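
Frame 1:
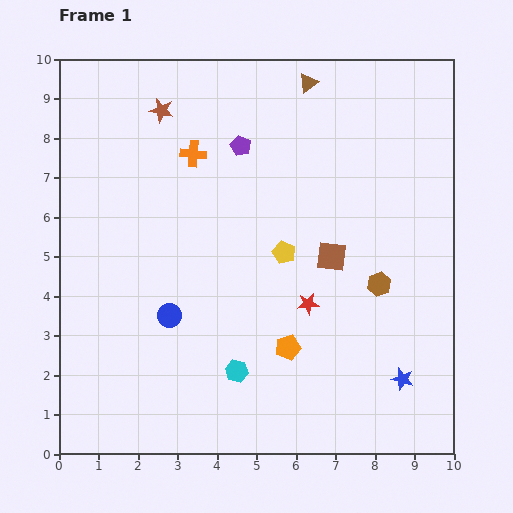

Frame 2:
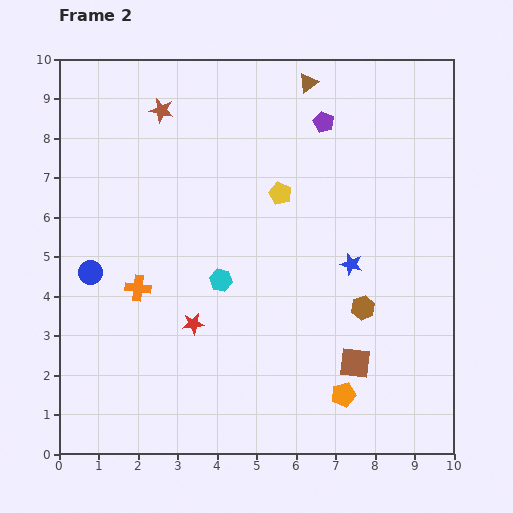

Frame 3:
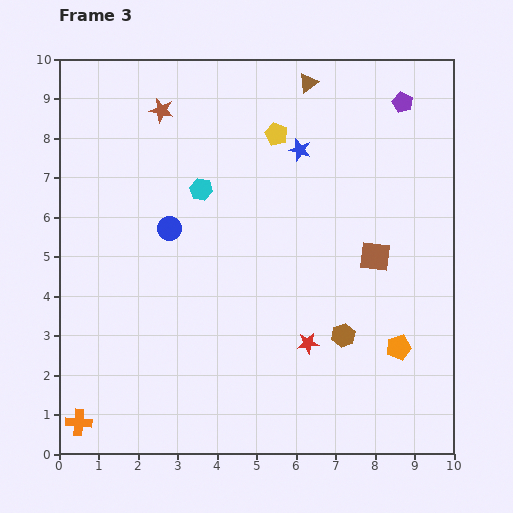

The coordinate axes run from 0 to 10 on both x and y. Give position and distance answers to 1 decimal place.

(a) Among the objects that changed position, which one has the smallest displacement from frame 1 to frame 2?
the brown hexagon

(moved 0.7)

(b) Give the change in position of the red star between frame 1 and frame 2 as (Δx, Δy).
(-2.9, -0.5)

The red star was at (6.3, 3.8) in frame 1 and (3.4, 3.3) in frame 2.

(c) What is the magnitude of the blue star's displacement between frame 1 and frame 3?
6.4

The blue star moved from (8.7, 1.9) to (6.1, 7.7), a distance of √(2.6² + 5.8²) ≈ 6.4.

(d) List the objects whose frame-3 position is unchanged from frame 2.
the brown star, the brown triangle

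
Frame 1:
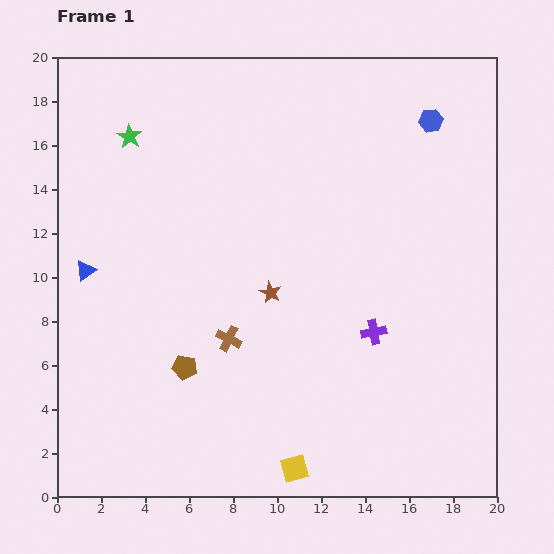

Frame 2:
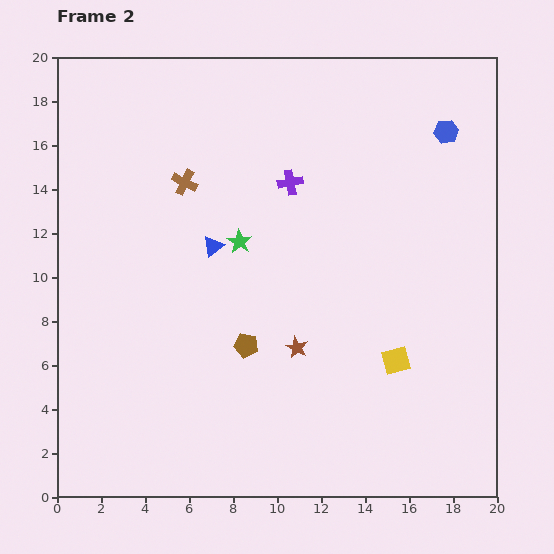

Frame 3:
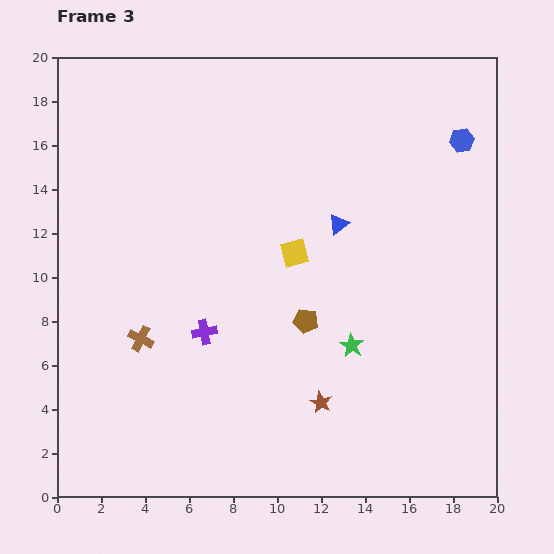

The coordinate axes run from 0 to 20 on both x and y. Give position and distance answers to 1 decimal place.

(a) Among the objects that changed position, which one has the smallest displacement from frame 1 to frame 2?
the blue hexagon

(moved 0.9)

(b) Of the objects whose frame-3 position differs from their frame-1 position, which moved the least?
the blue hexagon

(moved 1.7)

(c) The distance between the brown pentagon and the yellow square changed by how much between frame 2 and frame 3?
-3.7

Distance in frame 2: 6.8. Distance in frame 3: 3.1.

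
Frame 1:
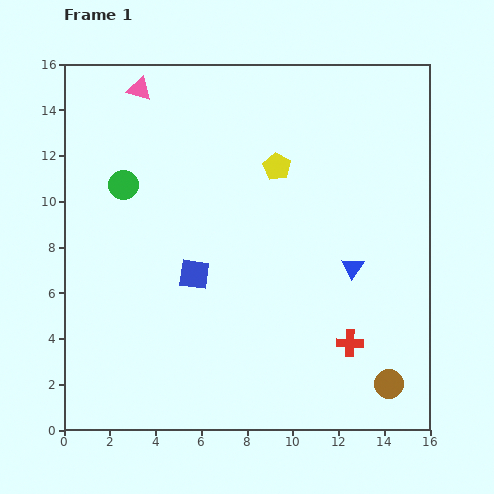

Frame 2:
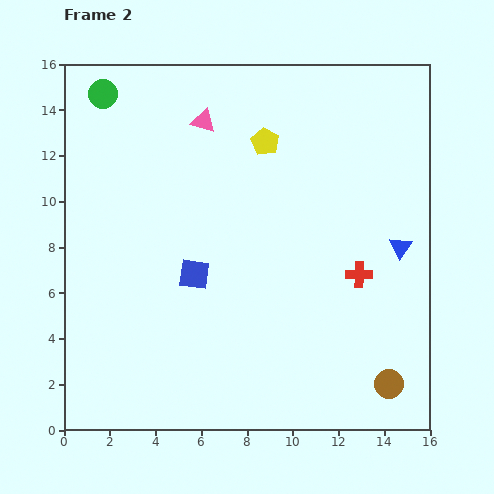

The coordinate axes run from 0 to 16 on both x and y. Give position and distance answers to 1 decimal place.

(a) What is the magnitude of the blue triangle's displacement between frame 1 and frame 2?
2.3

The blue triangle moved from (12.6, 7.1) to (14.7, 8.0), a distance of √(2.1² + 0.9²) ≈ 2.3.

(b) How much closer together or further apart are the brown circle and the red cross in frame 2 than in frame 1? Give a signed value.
+2.5

Distance in frame 1: 2.5. Distance in frame 2: 5.0.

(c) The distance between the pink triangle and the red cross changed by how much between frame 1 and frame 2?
-4.9

Distance in frame 1: 14.4. Distance in frame 2: 9.5.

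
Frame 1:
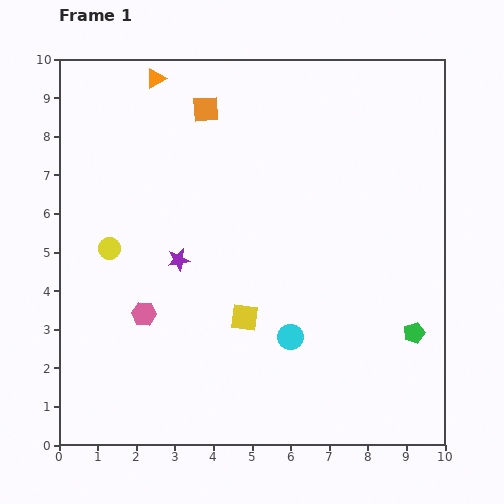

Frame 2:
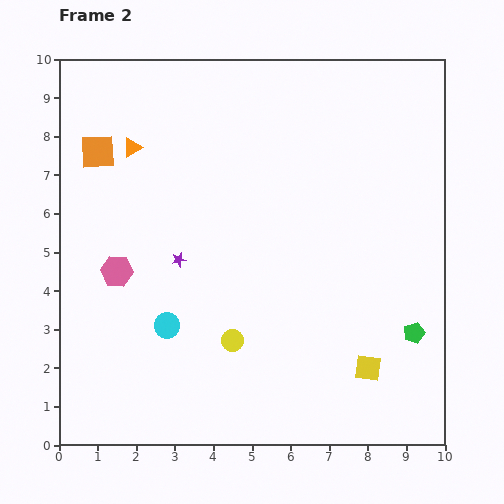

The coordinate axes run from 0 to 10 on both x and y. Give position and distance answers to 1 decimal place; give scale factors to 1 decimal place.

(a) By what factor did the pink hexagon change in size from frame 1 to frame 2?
1.3×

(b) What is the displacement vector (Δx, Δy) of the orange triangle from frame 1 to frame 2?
(-0.6, -1.8)

The orange triangle was at (2.5, 9.5) in frame 1 and (1.9, 7.7) in frame 2.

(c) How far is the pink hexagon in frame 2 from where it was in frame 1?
1.3

The pink hexagon moved from (2.2, 3.4) to (1.5, 4.5), a distance of √(0.7² + 1.1²) ≈ 1.3.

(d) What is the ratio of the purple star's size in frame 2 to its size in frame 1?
0.6×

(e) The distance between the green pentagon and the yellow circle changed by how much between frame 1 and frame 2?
-3.5

Distance in frame 1: 8.2. Distance in frame 2: 4.7.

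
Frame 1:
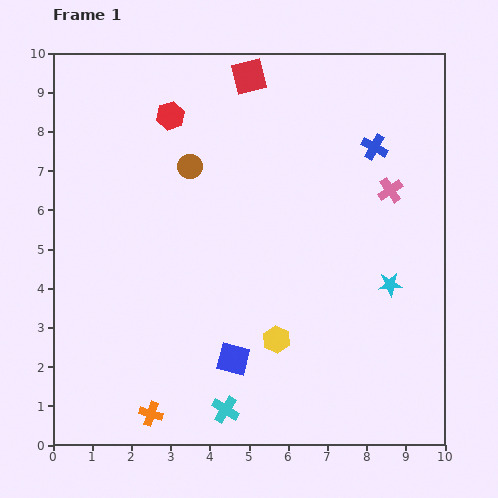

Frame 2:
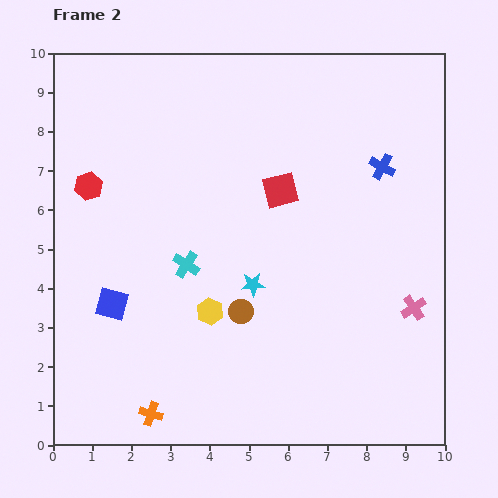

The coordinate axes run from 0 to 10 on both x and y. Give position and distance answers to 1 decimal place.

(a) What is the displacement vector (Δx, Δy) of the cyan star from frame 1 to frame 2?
(-3.5, 0.0)

The cyan star was at (8.6, 4.1) in frame 1 and (5.1, 4.1) in frame 2.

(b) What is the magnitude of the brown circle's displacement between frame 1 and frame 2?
3.9

The brown circle moved from (3.5, 7.1) to (4.8, 3.4), a distance of √(1.3² + 3.7²) ≈ 3.9.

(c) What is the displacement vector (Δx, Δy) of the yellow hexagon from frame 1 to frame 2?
(-1.7, 0.7)

The yellow hexagon was at (5.7, 2.7) in frame 1 and (4.0, 3.4) in frame 2.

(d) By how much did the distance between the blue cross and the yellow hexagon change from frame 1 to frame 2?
+0.2

Distance in frame 1: 5.5. Distance in frame 2: 5.7.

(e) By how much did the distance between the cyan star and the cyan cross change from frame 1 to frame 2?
-3.5

Distance in frame 1: 5.3. Distance in frame 2: 1.8.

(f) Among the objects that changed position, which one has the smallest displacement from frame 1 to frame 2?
the blue cross

(moved 0.5)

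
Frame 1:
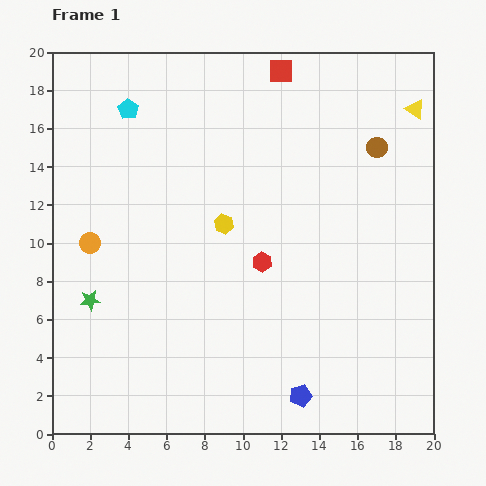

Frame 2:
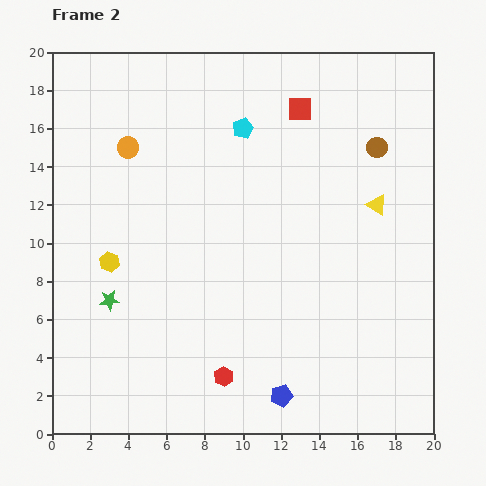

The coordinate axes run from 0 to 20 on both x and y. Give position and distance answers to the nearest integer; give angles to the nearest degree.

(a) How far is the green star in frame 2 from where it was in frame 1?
1

The green star moved from (2, 7) to (3, 7), a distance of √(1² + 0²) ≈ 1.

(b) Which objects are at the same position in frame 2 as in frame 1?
the brown circle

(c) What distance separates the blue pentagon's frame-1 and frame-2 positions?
1

The blue pentagon moved from (13, 2) to (12, 2), a distance of √(1² + 0²) ≈ 1.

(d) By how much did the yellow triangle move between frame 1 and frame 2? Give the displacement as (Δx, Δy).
(-2, -5)

The yellow triangle was at (19, 17) in frame 1 and (17, 12) in frame 2.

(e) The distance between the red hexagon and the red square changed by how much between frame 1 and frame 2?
+5

Distance in frame 1: 10. Distance in frame 2: 15.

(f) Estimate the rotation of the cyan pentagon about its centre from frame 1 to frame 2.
17° clockwise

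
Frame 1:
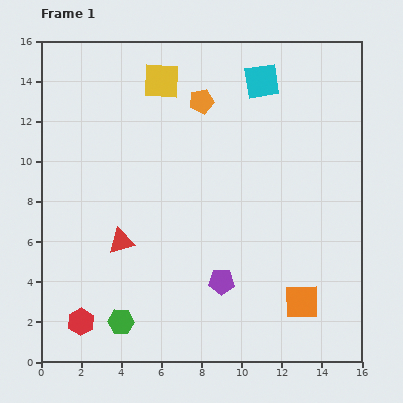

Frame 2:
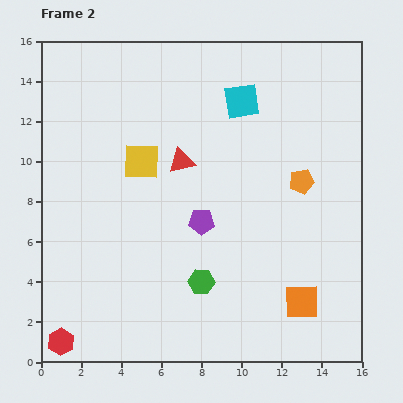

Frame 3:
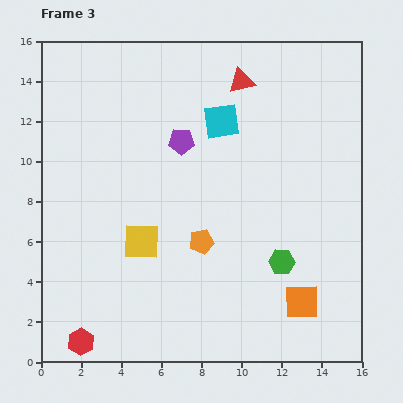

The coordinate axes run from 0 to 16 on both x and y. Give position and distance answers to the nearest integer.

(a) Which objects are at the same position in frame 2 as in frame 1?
the orange square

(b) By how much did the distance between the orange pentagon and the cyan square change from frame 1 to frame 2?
+2

Distance in frame 1: 3. Distance in frame 2: 5.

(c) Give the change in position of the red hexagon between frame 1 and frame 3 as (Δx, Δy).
(0, -1)

The red hexagon was at (2, 2) in frame 1 and (2, 1) in frame 3.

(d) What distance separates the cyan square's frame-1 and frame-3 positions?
3

The cyan square moved from (11, 14) to (9, 12), a distance of √(2² + 2²) ≈ 3.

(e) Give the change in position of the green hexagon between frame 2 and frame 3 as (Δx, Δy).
(4, 1)

The green hexagon was at (8, 4) in frame 2 and (12, 5) in frame 3.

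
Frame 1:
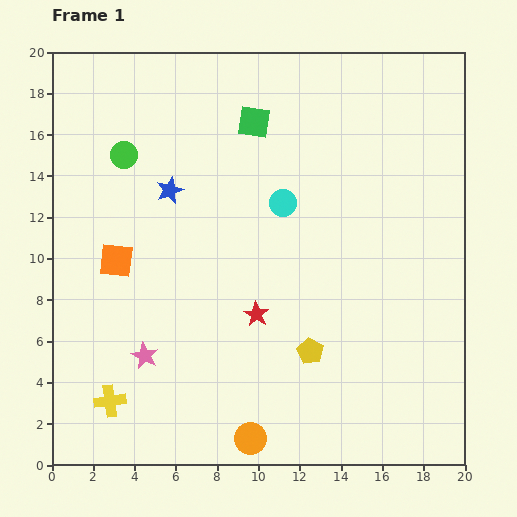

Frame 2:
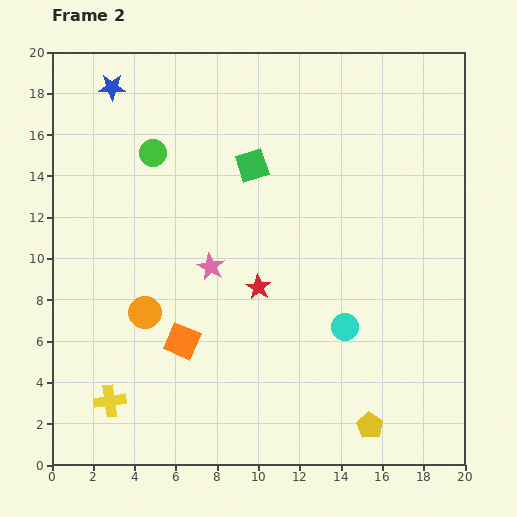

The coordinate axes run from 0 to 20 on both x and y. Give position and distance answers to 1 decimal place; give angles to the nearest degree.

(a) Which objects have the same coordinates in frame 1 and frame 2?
the yellow cross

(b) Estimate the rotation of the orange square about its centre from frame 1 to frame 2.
17° clockwise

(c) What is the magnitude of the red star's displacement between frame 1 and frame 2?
1.3

The red star moved from (9.9, 7.3) to (10.0, 8.6), a distance of √(0.1² + 1.3²) ≈ 1.3.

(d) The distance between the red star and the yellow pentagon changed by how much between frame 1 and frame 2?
+5.4

Distance in frame 1: 3.2. Distance in frame 2: 8.6.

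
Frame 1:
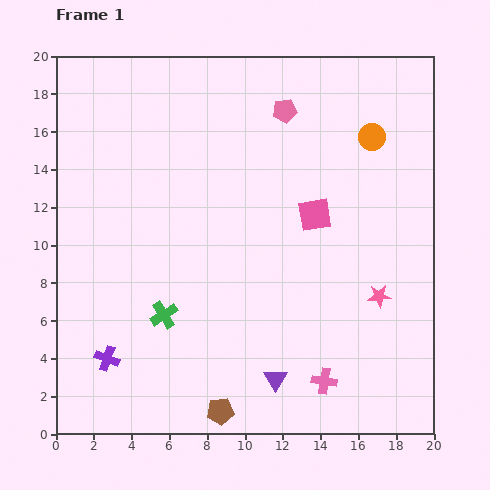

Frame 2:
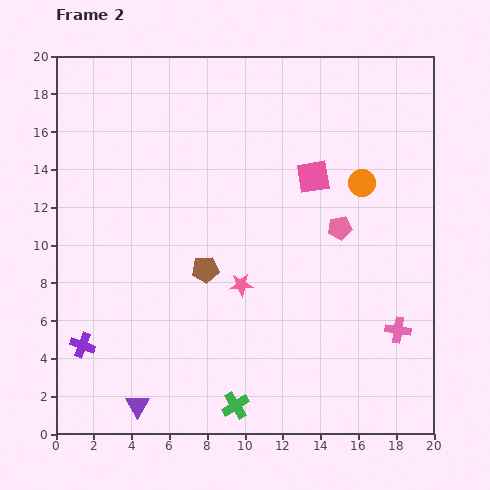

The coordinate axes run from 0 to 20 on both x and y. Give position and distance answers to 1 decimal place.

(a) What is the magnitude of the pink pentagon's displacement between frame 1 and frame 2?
6.8

The pink pentagon moved from (12.1, 17.1) to (15.0, 10.9), a distance of √(2.9² + 6.2²) ≈ 6.8.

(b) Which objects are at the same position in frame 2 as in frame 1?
none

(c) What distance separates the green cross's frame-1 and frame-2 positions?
6.1

The green cross moved from (5.7, 6.3) to (9.5, 1.5), a distance of √(3.8² + 4.8²) ≈ 6.1.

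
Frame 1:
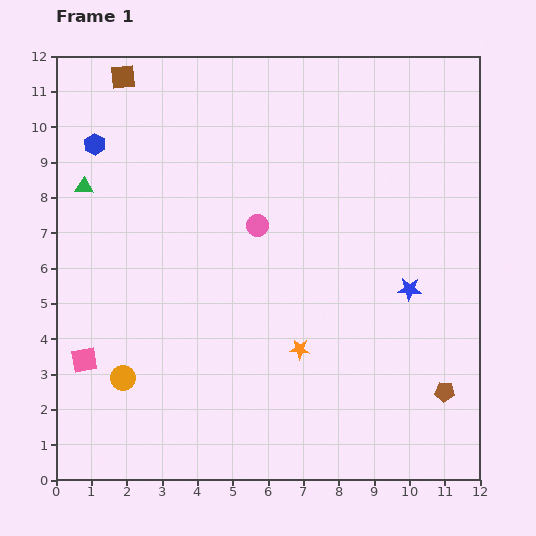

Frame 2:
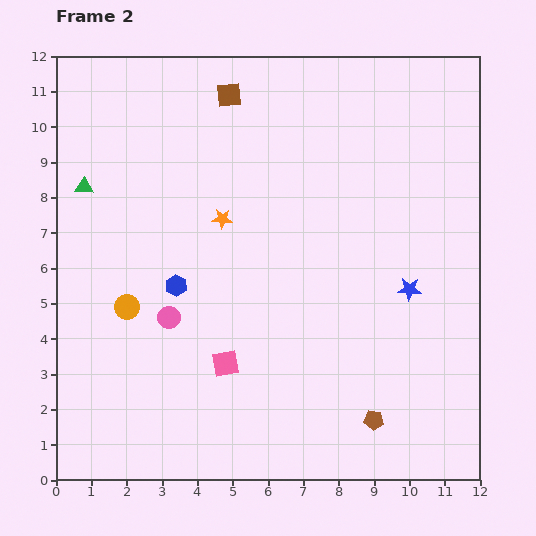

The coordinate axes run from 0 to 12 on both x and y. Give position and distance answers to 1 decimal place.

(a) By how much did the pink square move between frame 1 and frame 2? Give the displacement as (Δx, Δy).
(4.0, -0.1)

The pink square was at (0.8, 3.4) in frame 1 and (4.8, 3.3) in frame 2.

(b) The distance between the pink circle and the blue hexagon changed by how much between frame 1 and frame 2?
-4.2

Distance in frame 1: 5.1. Distance in frame 2: 0.9.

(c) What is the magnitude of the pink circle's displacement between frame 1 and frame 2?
3.6

The pink circle moved from (5.7, 7.2) to (3.2, 4.6), a distance of √(2.5² + 2.6²) ≈ 3.6.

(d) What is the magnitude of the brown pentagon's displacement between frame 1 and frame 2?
2.2

The brown pentagon moved from (11.0, 2.5) to (9.0, 1.7), a distance of √(2.0² + 0.8²) ≈ 2.2.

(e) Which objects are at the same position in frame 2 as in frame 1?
the green triangle, the blue star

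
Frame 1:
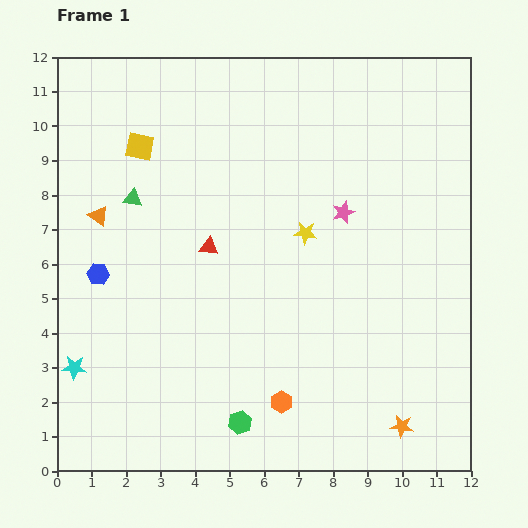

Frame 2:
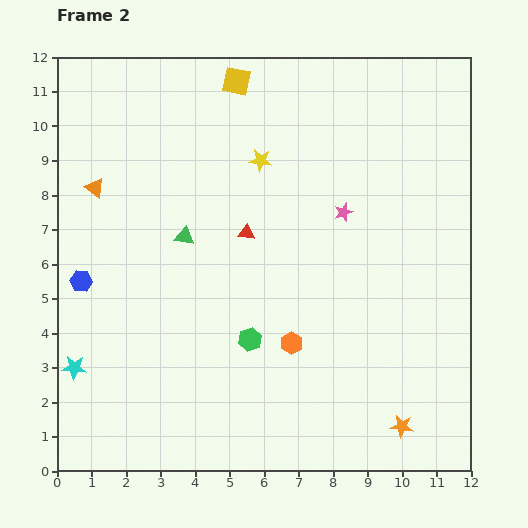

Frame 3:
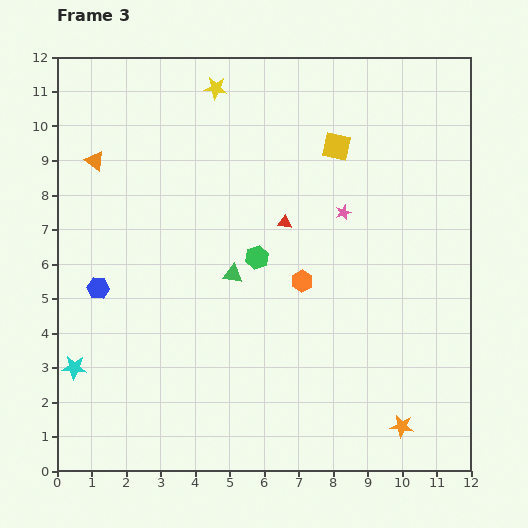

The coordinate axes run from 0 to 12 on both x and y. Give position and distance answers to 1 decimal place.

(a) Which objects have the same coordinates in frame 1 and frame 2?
the pink star, the orange star, the cyan star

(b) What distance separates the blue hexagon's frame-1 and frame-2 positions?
0.5

The blue hexagon moved from (1.2, 5.7) to (0.7, 5.5), a distance of √(0.5² + 0.2²) ≈ 0.5.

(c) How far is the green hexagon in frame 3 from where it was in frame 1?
4.8

The green hexagon moved from (5.3, 1.4) to (5.8, 6.2), a distance of √(0.5² + 4.8²) ≈ 4.8.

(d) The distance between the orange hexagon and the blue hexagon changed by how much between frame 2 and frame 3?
-0.5

Distance in frame 2: 6.4. Distance in frame 3: 5.9.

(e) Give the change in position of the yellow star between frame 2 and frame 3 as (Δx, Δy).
(-1.3, 2.1)

The yellow star was at (5.9, 9.0) in frame 2 and (4.6, 11.1) in frame 3.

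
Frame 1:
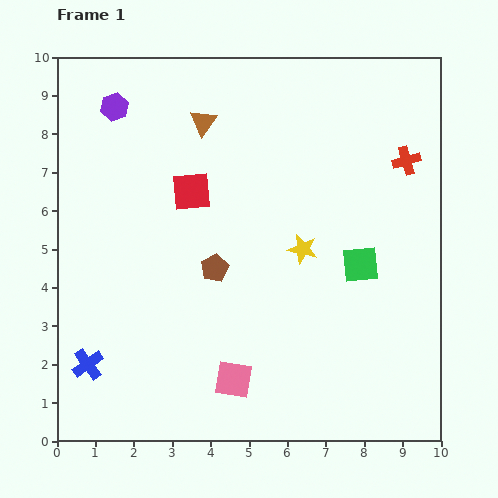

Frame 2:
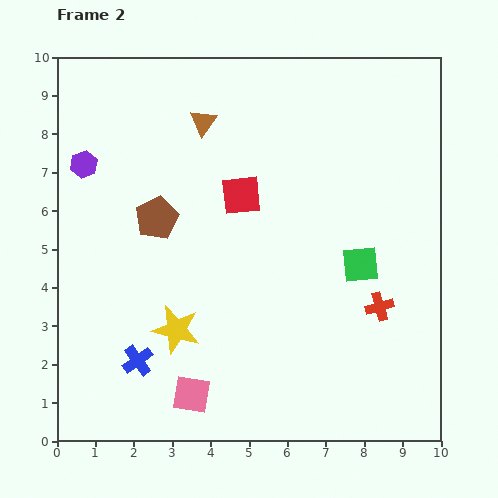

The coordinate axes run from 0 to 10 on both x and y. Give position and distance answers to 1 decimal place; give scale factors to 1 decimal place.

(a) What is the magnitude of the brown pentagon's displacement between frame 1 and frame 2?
2.0

The brown pentagon moved from (4.1, 4.5) to (2.6, 5.8), a distance of √(1.5² + 1.3²) ≈ 2.0.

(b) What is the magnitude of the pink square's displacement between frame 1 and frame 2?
1.2

The pink square moved from (4.6, 1.6) to (3.5, 1.2), a distance of √(1.1² + 0.4²) ≈ 1.2.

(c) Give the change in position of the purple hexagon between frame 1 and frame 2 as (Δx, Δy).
(-0.8, -1.5)

The purple hexagon was at (1.5, 8.7) in frame 1 and (0.7, 7.2) in frame 2.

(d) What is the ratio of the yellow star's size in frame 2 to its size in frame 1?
1.6×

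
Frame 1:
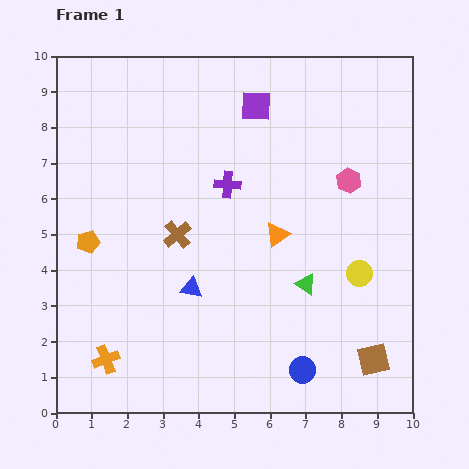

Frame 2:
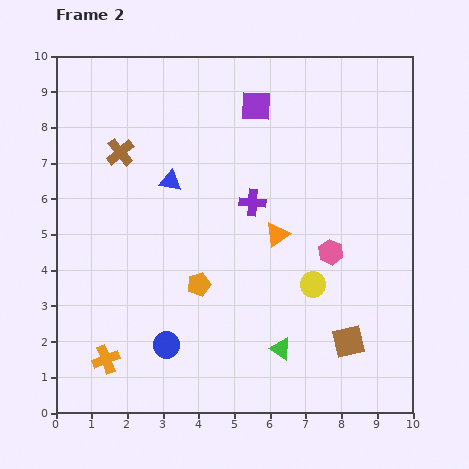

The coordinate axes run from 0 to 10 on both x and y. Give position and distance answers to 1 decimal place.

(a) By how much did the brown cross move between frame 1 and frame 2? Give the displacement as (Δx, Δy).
(-1.6, 2.3)

The brown cross was at (3.4, 5.0) in frame 1 and (1.8, 7.3) in frame 2.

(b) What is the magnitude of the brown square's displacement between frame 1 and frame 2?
0.9

The brown square moved from (8.9, 1.5) to (8.2, 2.0), a distance of √(0.7² + 0.5²) ≈ 0.9.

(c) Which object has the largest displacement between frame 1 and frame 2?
the blue circle

(moved 3.9; next 3.3)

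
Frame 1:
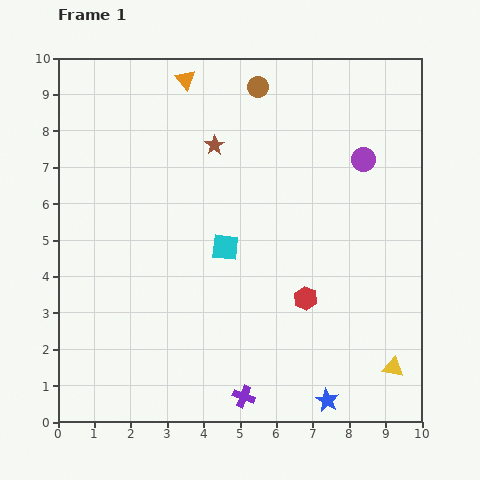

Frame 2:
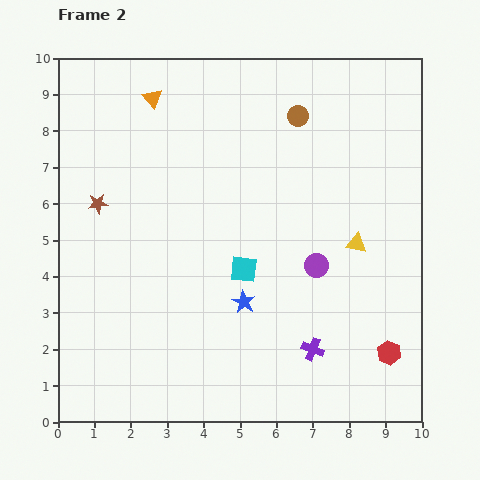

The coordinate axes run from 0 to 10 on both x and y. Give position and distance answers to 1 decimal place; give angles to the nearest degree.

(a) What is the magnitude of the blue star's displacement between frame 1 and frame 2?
3.5

The blue star moved from (7.4, 0.6) to (5.1, 3.3), a distance of √(2.3² + 2.7²) ≈ 3.5.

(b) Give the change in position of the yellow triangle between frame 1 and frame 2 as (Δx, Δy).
(-1.0, 3.4)

The yellow triangle was at (9.2, 1.5) in frame 1 and (8.2, 4.9) in frame 2.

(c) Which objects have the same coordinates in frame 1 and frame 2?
none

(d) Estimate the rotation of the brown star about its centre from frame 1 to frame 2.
28° clockwise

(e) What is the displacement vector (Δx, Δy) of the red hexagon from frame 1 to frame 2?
(2.3, -1.5)

The red hexagon was at (6.8, 3.4) in frame 1 and (9.1, 1.9) in frame 2.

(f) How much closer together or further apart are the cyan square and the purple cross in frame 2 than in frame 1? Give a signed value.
-1.2

Distance in frame 1: 4.1. Distance in frame 2: 2.9.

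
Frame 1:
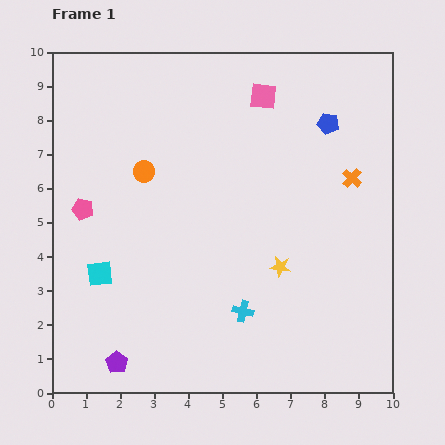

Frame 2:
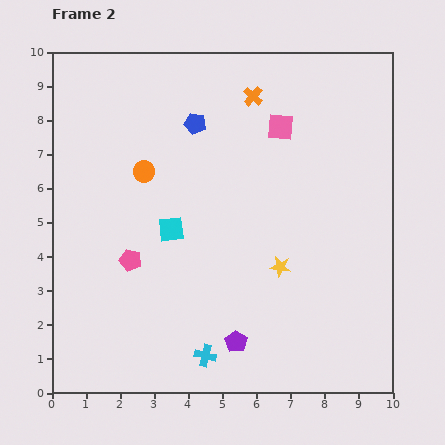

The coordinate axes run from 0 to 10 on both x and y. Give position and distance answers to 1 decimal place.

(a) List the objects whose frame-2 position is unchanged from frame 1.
the yellow star, the orange circle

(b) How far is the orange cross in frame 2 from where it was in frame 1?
3.8

The orange cross moved from (8.8, 6.3) to (5.9, 8.7), a distance of √(2.9² + 2.4²) ≈ 3.8.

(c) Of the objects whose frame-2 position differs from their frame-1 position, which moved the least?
the pink square

(moved 1.0)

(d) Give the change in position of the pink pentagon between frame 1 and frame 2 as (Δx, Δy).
(1.4, -1.5)

The pink pentagon was at (0.9, 5.4) in frame 1 and (2.3, 3.9) in frame 2.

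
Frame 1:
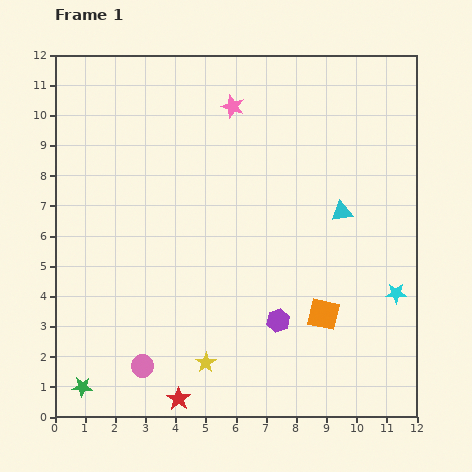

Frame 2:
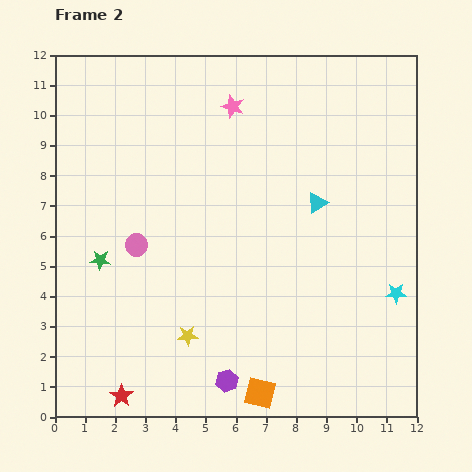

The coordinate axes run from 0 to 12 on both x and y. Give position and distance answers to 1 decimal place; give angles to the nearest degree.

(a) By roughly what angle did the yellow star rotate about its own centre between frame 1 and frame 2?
30° clockwise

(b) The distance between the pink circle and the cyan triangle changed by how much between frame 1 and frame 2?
-2.1

Distance in frame 1: 8.3. Distance in frame 2: 6.2.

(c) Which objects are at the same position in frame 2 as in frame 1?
the cyan star, the pink star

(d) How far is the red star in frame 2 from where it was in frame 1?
1.9

The red star moved from (4.1, 0.6) to (2.2, 0.7), a distance of √(1.9² + 0.1²) ≈ 1.9.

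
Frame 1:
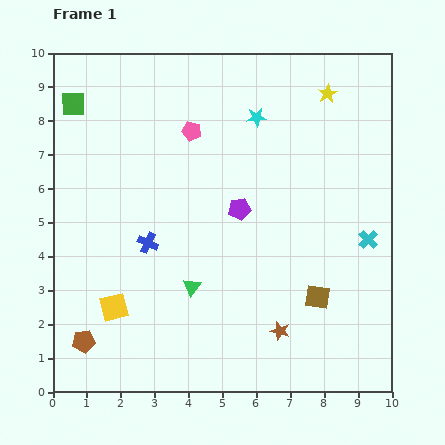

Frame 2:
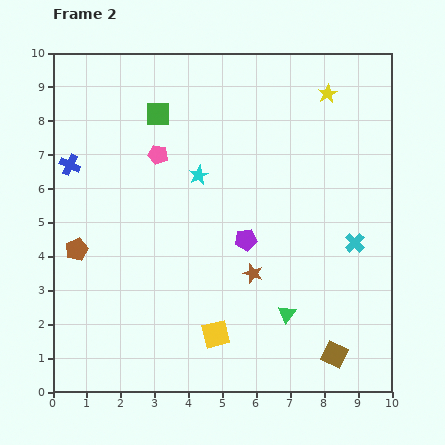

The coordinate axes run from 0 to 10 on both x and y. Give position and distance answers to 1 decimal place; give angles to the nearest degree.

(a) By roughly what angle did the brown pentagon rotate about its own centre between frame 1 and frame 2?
16° counter-clockwise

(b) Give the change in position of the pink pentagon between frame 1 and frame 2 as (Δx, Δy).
(-1.0, -0.7)

The pink pentagon was at (4.1, 7.7) in frame 1 and (3.1, 7.0) in frame 2.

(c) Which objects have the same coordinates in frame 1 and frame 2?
the yellow star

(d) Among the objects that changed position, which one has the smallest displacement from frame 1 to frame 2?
the cyan cross

(moved 0.4)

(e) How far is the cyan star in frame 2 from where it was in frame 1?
2.4

The cyan star moved from (6.0, 8.1) to (4.3, 6.4), a distance of √(1.7² + 1.7²) ≈ 2.4.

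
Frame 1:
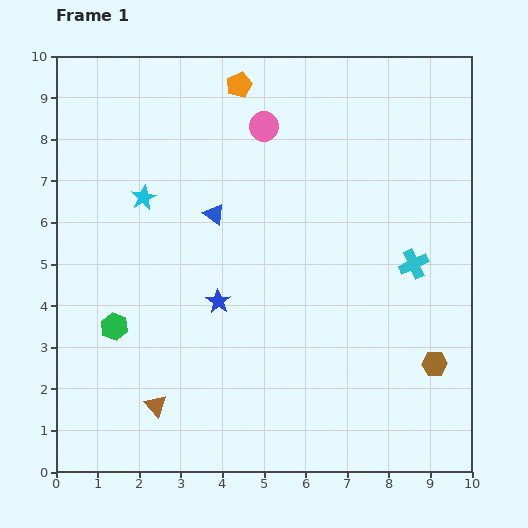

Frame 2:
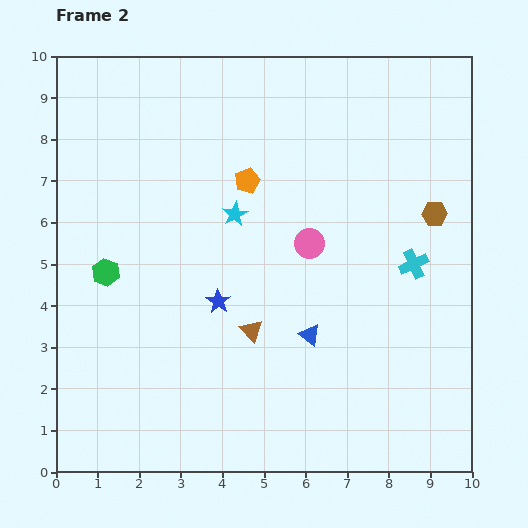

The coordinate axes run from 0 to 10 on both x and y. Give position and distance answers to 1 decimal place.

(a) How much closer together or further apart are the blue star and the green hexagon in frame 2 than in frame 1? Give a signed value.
+0.2

Distance in frame 1: 2.6. Distance in frame 2: 2.8.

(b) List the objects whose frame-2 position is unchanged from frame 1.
the blue star, the cyan cross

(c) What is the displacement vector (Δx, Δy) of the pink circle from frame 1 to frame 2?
(1.1, -2.8)

The pink circle was at (5.0, 8.3) in frame 1 and (6.1, 5.5) in frame 2.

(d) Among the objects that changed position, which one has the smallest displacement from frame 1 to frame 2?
the green hexagon

(moved 1.3)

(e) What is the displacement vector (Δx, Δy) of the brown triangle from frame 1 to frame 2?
(2.3, 1.8)

The brown triangle was at (2.4, 1.6) in frame 1 and (4.7, 3.4) in frame 2.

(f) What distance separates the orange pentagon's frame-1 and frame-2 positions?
2.3

The orange pentagon moved from (4.4, 9.3) to (4.6, 7.0), a distance of √(0.2² + 2.3²) ≈ 2.3.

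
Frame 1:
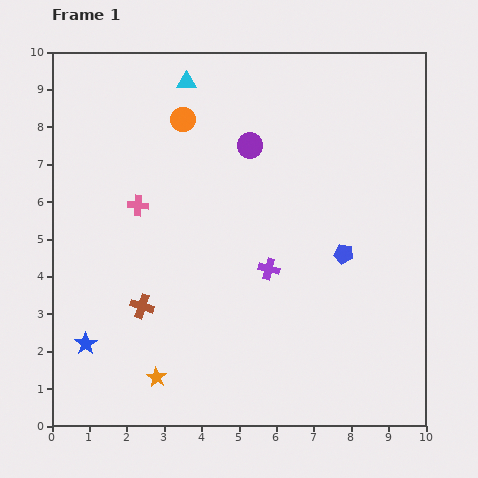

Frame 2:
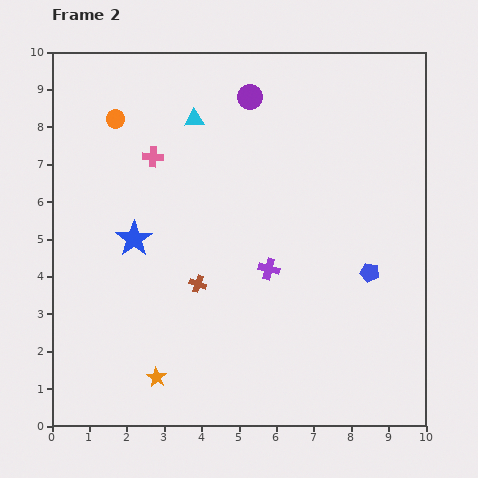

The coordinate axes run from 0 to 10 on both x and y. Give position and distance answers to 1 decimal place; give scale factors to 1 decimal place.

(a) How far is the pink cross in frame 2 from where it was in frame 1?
1.4

The pink cross moved from (2.3, 5.9) to (2.7, 7.2), a distance of √(0.4² + 1.3²) ≈ 1.4.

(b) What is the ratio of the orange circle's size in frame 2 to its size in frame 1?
0.8×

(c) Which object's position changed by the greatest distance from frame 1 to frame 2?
the blue star

(moved 3.1; next 1.8)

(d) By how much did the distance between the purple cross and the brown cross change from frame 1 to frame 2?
-1.6

Distance in frame 1: 3.5. Distance in frame 2: 1.9.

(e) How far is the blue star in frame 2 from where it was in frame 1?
3.1

The blue star moved from (0.9, 2.2) to (2.2, 5.0), a distance of √(1.3² + 2.8²) ≈ 3.1.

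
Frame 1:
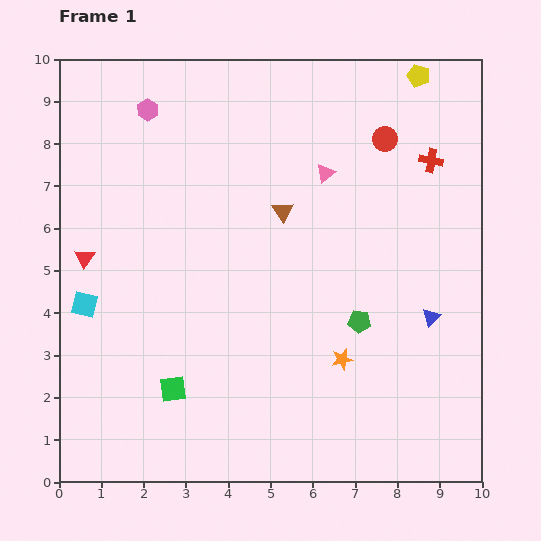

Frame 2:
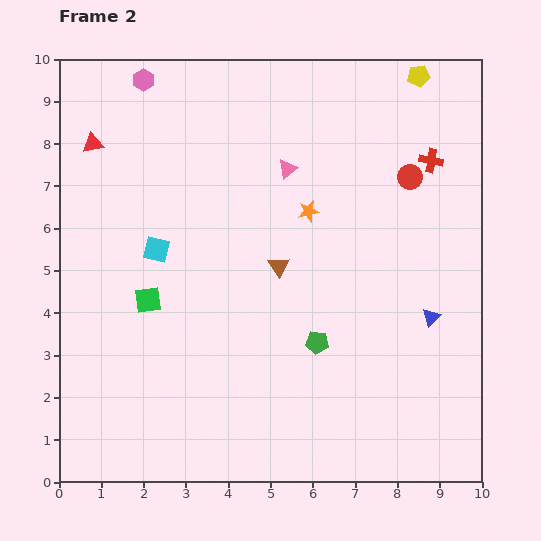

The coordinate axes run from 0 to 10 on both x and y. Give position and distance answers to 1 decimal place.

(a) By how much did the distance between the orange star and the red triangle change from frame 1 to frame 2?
-1.3

Distance in frame 1: 6.6. Distance in frame 2: 5.3.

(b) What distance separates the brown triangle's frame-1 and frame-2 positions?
1.3

The brown triangle moved from (5.3, 6.4) to (5.2, 5.1), a distance of √(0.1² + 1.3²) ≈ 1.3.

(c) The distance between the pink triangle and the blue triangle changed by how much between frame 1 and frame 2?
+0.7

Distance in frame 1: 4.2. Distance in frame 2: 4.9.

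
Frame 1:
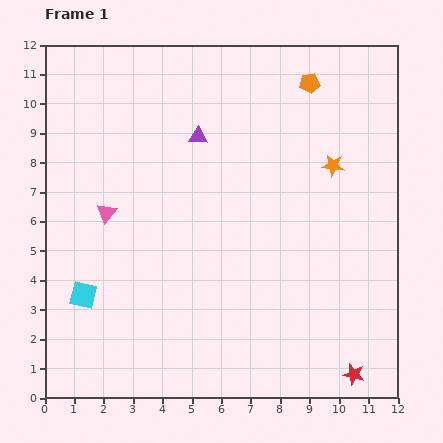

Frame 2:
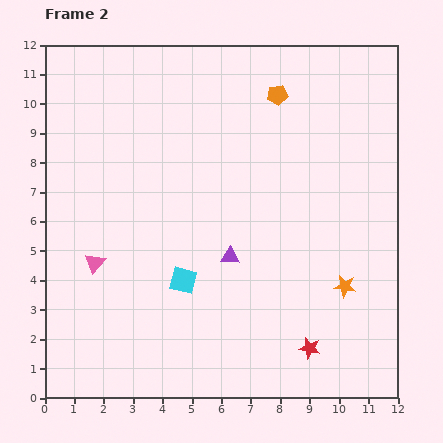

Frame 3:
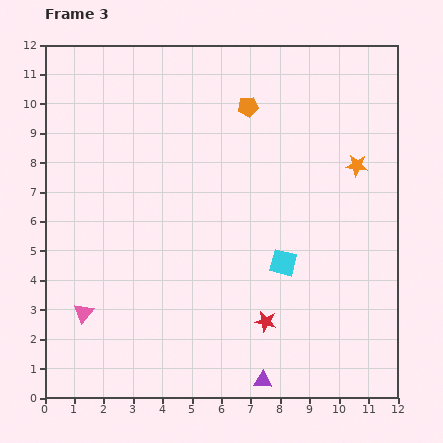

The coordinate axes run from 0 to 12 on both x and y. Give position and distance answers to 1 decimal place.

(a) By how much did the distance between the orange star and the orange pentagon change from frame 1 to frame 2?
+4.0

Distance in frame 1: 2.9. Distance in frame 2: 6.9.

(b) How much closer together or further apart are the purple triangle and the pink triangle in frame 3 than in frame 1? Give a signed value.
+2.5

Distance in frame 1: 4.0. Distance in frame 3: 6.5.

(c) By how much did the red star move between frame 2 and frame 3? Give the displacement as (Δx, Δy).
(-1.5, 0.9)

The red star was at (9.0, 1.7) in frame 2 and (7.5, 2.6) in frame 3.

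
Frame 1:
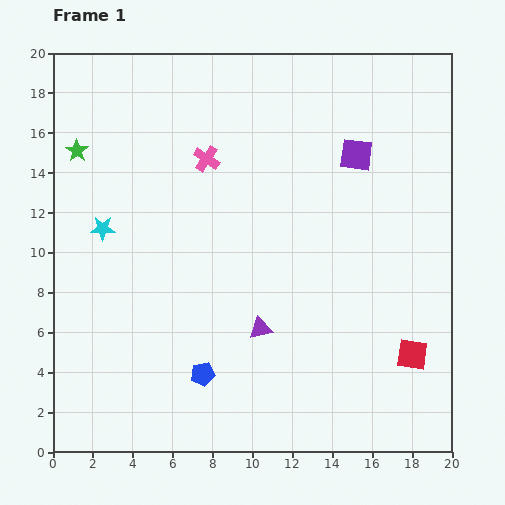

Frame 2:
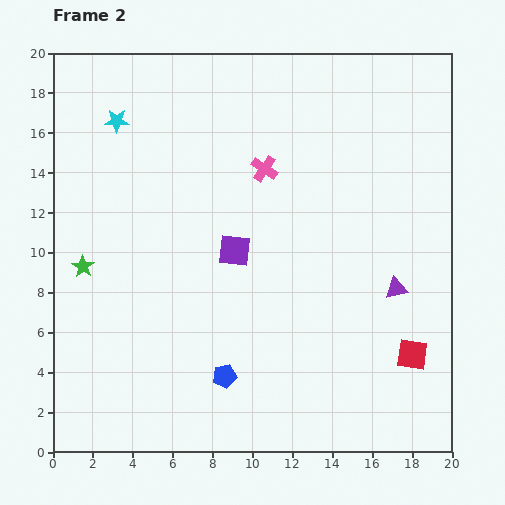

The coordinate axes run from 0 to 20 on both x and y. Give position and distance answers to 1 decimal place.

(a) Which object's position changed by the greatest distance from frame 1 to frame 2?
the purple square

(moved 7.8; next 7.1)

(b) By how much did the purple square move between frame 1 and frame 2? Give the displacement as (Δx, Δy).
(-6.1, -4.8)

The purple square was at (15.2, 14.9) in frame 1 and (9.1, 10.1) in frame 2.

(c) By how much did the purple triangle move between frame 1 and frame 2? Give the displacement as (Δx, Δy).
(6.8, 2.0)

The purple triangle was at (10.4, 6.2) in frame 1 and (17.2, 8.2) in frame 2.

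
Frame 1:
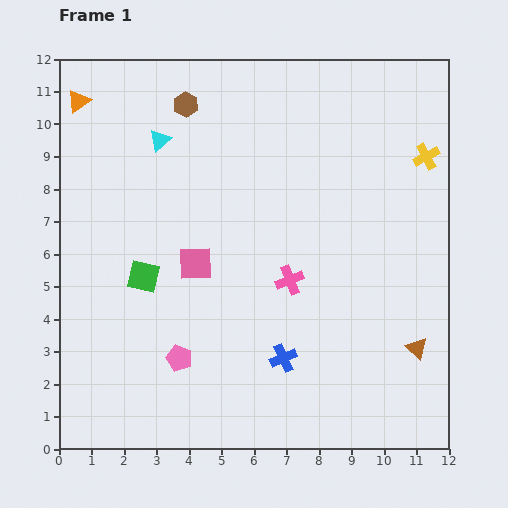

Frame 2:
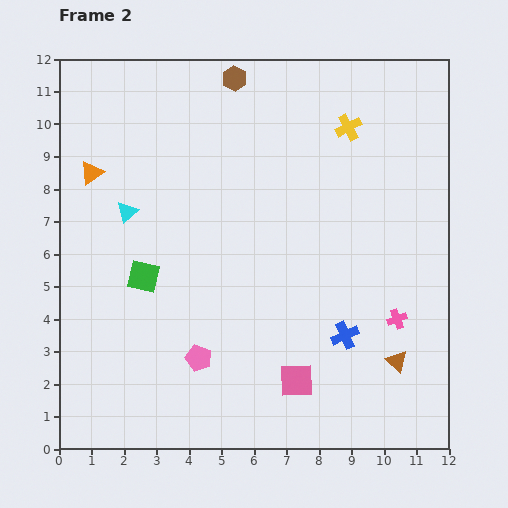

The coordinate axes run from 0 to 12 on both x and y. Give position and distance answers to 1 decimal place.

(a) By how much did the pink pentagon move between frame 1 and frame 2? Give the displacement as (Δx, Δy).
(0.6, 0.0)

The pink pentagon was at (3.7, 2.8) in frame 1 and (4.3, 2.8) in frame 2.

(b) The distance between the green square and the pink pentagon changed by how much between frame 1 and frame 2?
+0.3

Distance in frame 1: 2.7. Distance in frame 2: 3.0.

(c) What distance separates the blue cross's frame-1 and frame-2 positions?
2.0

The blue cross moved from (6.9, 2.8) to (8.8, 3.5), a distance of √(1.9² + 0.7²) ≈ 2.0.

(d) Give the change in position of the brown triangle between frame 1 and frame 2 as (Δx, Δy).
(-0.6, -0.4)

The brown triangle was at (11.0, 3.1) in frame 1 and (10.4, 2.7) in frame 2.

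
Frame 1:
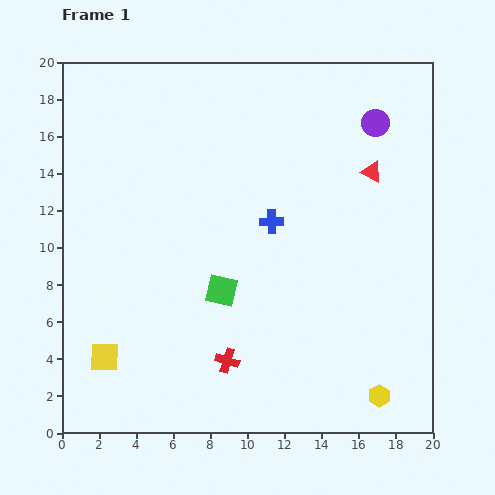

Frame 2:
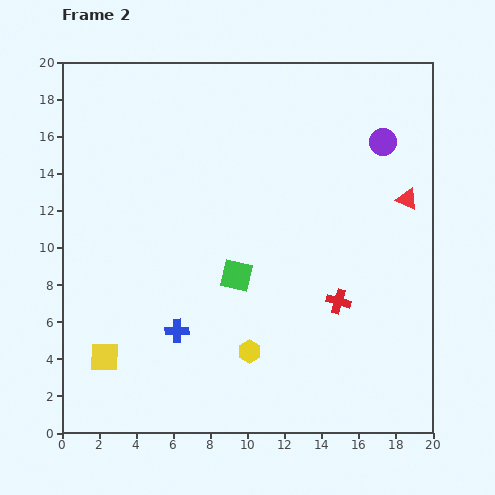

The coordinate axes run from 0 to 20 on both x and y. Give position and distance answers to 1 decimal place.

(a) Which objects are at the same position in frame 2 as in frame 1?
the yellow square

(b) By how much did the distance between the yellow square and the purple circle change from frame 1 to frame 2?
-0.3

Distance in frame 1: 19.3. Distance in frame 2: 19.0.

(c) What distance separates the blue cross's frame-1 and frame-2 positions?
7.8

The blue cross moved from (11.3, 11.4) to (6.2, 5.5), a distance of √(5.1² + 5.9²) ≈ 7.8.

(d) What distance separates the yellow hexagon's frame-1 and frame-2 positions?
7.4

The yellow hexagon moved from (17.1, 2.0) to (10.1, 4.4), a distance of √(7.0² + 2.4²) ≈ 7.4.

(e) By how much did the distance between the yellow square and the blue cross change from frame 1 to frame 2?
-7.5

Distance in frame 1: 11.6. Distance in frame 2: 4.1.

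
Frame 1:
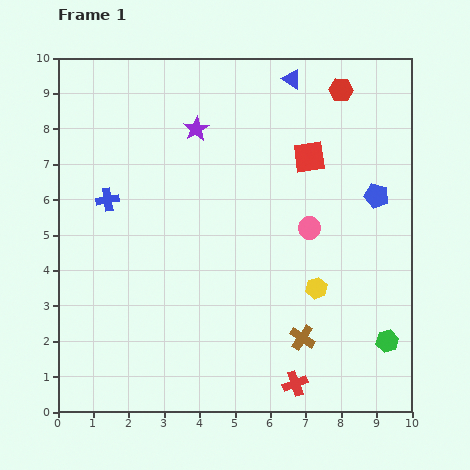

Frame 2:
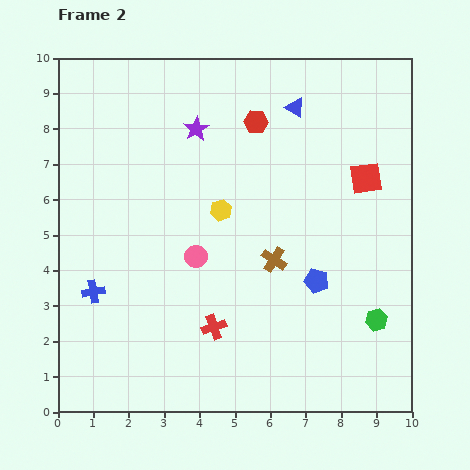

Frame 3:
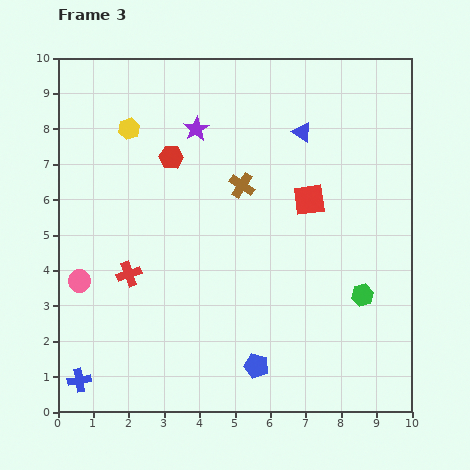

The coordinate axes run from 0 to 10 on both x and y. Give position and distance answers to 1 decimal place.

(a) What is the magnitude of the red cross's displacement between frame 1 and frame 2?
2.8

The red cross moved from (6.7, 0.8) to (4.4, 2.4), a distance of √(2.3² + 1.6²) ≈ 2.8.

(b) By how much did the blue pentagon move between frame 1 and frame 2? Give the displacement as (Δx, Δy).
(-1.7, -2.4)

The blue pentagon was at (9.0, 6.1) in frame 1 and (7.3, 3.7) in frame 2.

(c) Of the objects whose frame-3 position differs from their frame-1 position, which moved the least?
the red square

(moved 1.2)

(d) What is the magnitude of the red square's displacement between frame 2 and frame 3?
1.7

The red square moved from (8.7, 6.6) to (7.1, 6.0), a distance of √(1.6² + 0.6²) ≈ 1.7.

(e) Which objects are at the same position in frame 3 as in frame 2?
the purple star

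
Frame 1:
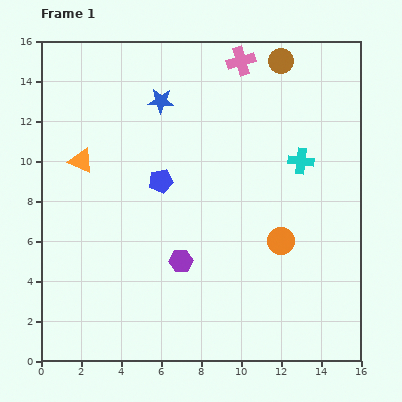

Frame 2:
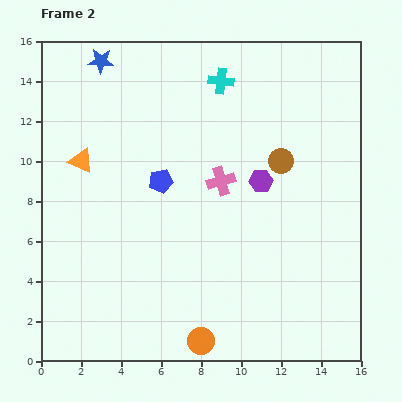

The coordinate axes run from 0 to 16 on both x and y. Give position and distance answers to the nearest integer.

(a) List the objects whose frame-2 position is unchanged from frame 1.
the orange triangle, the blue pentagon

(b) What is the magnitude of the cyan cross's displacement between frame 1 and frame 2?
6

The cyan cross moved from (13, 10) to (9, 14), a distance of √(4² + 4²) ≈ 6.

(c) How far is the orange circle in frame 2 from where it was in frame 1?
6

The orange circle moved from (12, 6) to (8, 1), a distance of √(4² + 5²) ≈ 6.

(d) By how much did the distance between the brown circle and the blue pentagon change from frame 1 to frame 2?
-2

Distance in frame 1: 8. Distance in frame 2: 6.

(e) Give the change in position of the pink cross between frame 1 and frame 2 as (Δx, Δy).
(-1, -6)

The pink cross was at (10, 15) in frame 1 and (9, 9) in frame 2.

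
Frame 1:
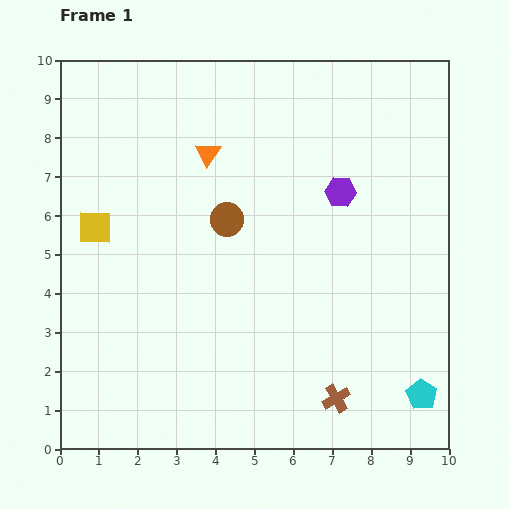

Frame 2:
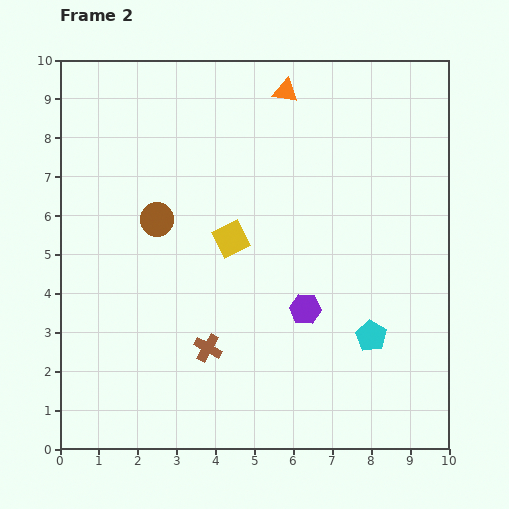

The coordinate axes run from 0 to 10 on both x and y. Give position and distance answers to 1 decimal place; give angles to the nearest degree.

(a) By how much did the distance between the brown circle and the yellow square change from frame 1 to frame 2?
-1.4

Distance in frame 1: 3.4. Distance in frame 2: 2.0.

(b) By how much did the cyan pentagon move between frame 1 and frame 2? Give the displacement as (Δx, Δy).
(-1.3, 1.5)

The cyan pentagon was at (9.3, 1.4) in frame 1 and (8.0, 2.9) in frame 2.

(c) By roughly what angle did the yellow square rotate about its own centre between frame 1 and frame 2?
28° counter-clockwise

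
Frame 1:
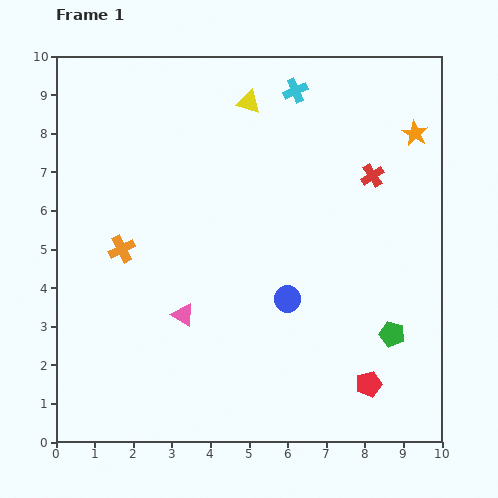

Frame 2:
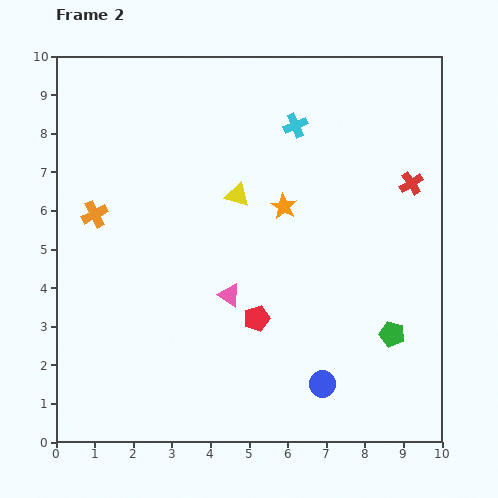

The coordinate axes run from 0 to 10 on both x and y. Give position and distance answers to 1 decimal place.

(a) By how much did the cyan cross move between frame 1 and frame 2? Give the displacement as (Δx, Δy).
(0.0, -0.9)

The cyan cross was at (6.2, 9.1) in frame 1 and (6.2, 8.2) in frame 2.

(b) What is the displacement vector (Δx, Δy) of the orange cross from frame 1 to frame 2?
(-0.7, 0.9)

The orange cross was at (1.7, 5.0) in frame 1 and (1.0, 5.9) in frame 2.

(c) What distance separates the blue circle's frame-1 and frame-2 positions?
2.4

The blue circle moved from (6.0, 3.7) to (6.9, 1.5), a distance of √(0.9² + 2.2²) ≈ 2.4.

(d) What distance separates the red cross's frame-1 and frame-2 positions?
1.0

The red cross moved from (8.2, 6.9) to (9.2, 6.7), a distance of √(1.0² + 0.2²) ≈ 1.0.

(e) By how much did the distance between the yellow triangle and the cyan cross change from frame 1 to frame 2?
+1.1

Distance in frame 1: 1.2. Distance in frame 2: 2.3.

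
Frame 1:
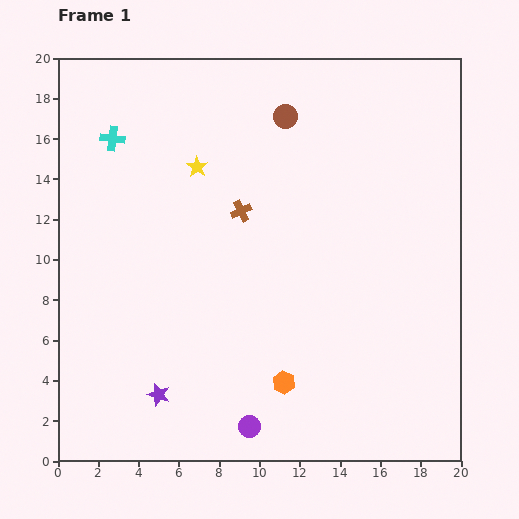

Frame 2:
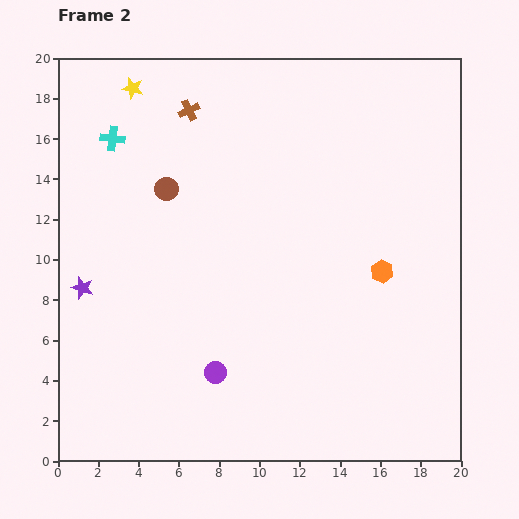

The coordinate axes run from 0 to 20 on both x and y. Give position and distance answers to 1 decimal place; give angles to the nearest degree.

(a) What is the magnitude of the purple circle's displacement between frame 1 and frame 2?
3.2

The purple circle moved from (9.5, 1.7) to (7.8, 4.4), a distance of √(1.7² + 2.7²) ≈ 3.2.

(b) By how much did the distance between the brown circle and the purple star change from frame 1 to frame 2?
-8.7

Distance in frame 1: 15.2. Distance in frame 2: 6.5.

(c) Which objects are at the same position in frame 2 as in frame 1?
the cyan cross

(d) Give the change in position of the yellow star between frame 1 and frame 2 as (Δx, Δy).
(-3.2, 3.9)

The yellow star was at (6.9, 14.6) in frame 1 and (3.7, 18.5) in frame 2.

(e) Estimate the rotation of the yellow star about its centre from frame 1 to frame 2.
21° counter-clockwise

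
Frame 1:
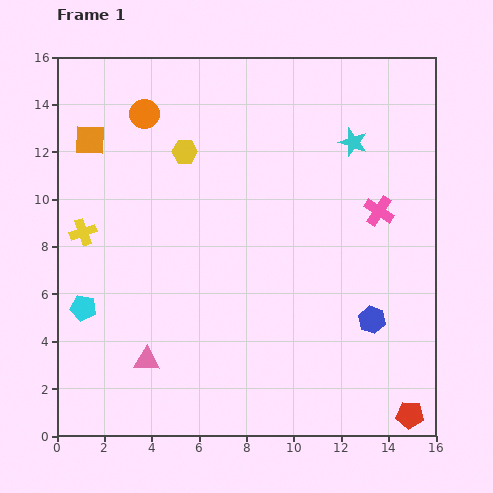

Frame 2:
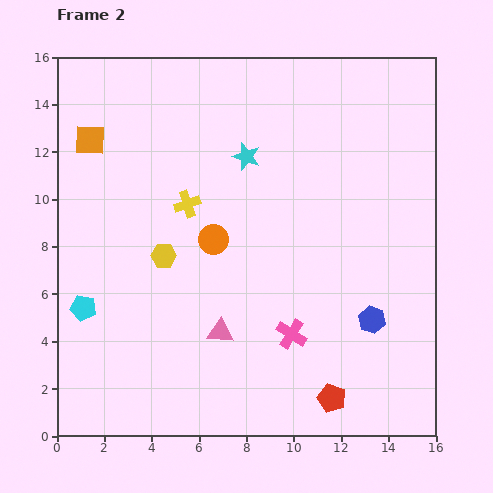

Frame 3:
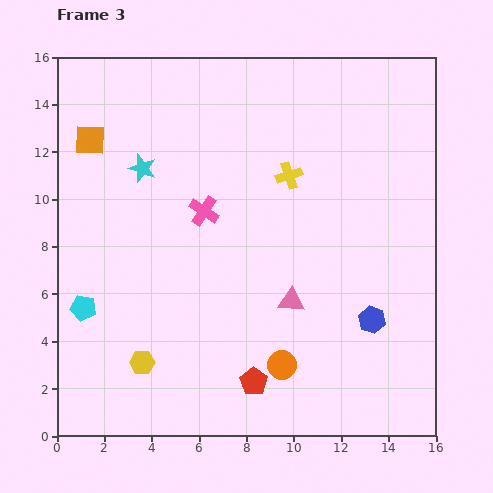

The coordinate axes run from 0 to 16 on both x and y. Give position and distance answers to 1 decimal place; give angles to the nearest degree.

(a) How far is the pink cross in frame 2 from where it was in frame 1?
6.4

The pink cross moved from (13.6, 9.5) to (9.9, 4.3), a distance of √(3.7² + 5.2²) ≈ 6.4.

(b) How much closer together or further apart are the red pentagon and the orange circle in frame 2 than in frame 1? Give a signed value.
-8.5

Distance in frame 1: 16.9. Distance in frame 2: 8.4.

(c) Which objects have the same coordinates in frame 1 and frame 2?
the cyan pentagon, the orange square, the blue hexagon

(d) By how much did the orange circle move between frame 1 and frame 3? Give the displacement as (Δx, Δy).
(5.8, -10.6)

The orange circle was at (3.7, 13.6) in frame 1 and (9.5, 3.0) in frame 3.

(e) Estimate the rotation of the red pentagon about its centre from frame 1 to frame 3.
31° clockwise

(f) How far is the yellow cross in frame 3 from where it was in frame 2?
4.5

The yellow cross moved from (5.5, 9.8) to (9.8, 11.0), a distance of √(4.3² + 1.2²) ≈ 4.5.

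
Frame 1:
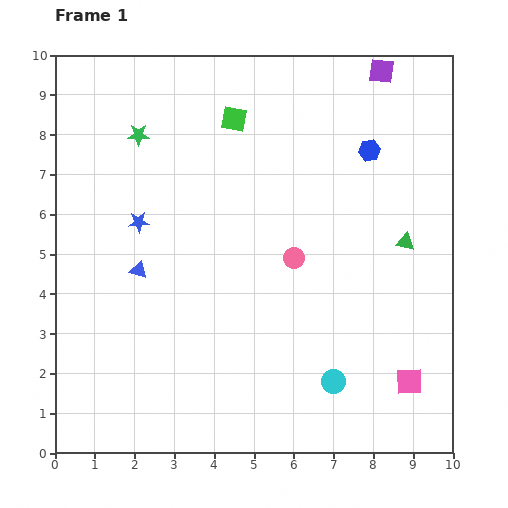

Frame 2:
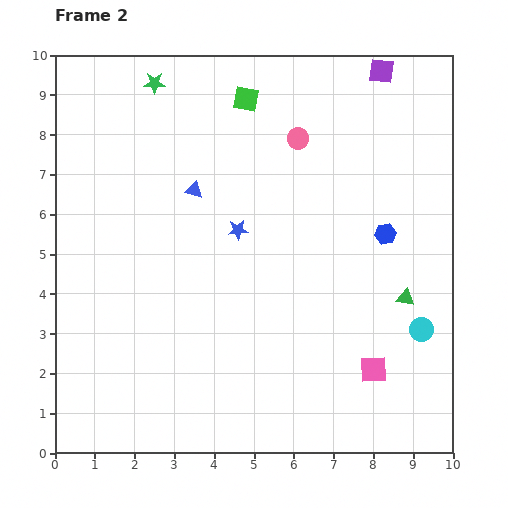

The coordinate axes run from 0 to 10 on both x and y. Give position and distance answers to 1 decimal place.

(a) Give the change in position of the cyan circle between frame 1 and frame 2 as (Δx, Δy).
(2.2, 1.3)

The cyan circle was at (7.0, 1.8) in frame 1 and (9.2, 3.1) in frame 2.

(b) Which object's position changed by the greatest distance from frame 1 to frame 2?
the pink circle

(moved 3.0; next 2.6)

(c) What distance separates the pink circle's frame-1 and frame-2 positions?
3.0

The pink circle moved from (6.0, 4.9) to (6.1, 7.9), a distance of √(0.1² + 3.0²) ≈ 3.0.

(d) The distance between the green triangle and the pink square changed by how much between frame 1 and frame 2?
-1.5

Distance in frame 1: 3.5. Distance in frame 2: 2.0.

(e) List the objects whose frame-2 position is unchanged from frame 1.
the purple square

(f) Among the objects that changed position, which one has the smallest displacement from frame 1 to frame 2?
the green square

(moved 0.6)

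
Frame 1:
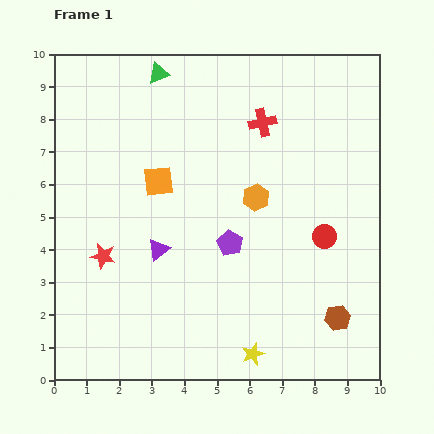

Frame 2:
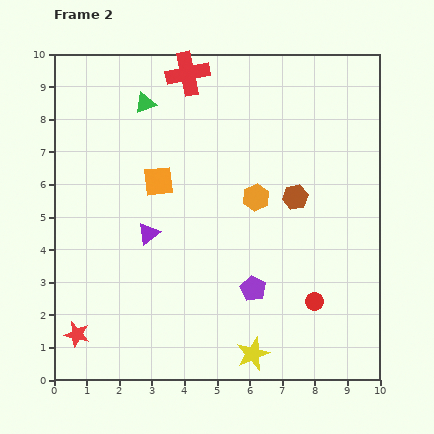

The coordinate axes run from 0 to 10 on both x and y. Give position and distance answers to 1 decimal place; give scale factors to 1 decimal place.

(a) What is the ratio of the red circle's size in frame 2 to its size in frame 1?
0.7×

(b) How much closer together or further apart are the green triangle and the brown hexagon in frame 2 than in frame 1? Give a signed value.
-3.9

Distance in frame 1: 9.3. Distance in frame 2: 5.4.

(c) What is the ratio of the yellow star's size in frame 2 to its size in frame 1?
1.4×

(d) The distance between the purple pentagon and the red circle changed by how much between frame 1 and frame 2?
-1.0

Distance in frame 1: 2.9. Distance in frame 2: 1.9.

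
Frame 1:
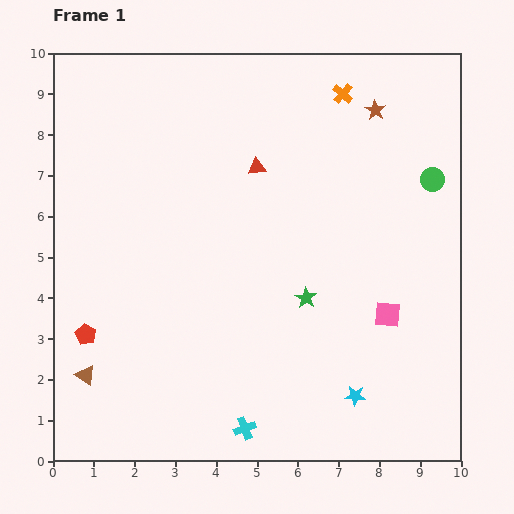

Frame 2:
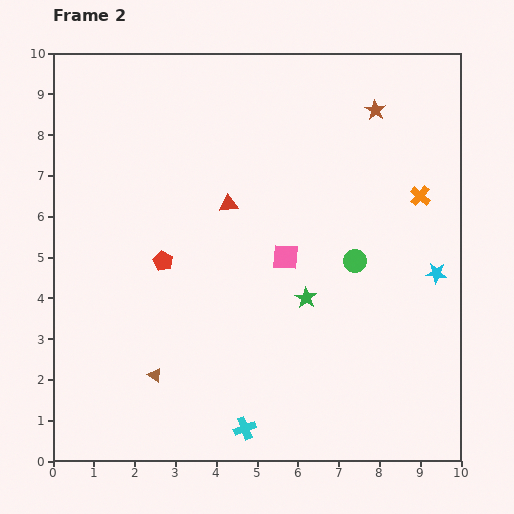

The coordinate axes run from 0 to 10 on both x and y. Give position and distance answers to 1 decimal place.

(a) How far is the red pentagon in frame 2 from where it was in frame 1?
2.6

The red pentagon moved from (0.8, 3.1) to (2.7, 4.9), a distance of √(1.9² + 1.8²) ≈ 2.6.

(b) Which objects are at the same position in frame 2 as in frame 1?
the green star, the cyan cross, the brown star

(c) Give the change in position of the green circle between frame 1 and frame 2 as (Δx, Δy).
(-1.9, -2.0)

The green circle was at (9.3, 6.9) in frame 1 and (7.4, 4.9) in frame 2.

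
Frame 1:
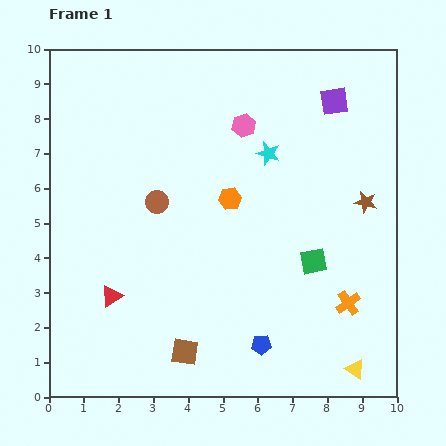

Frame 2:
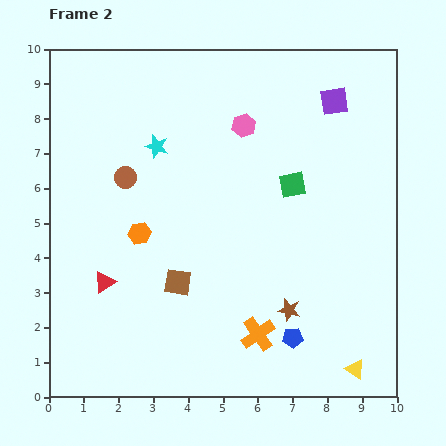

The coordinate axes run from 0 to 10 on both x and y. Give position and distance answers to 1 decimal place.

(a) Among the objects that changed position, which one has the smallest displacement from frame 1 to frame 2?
the red triangle

(moved 0.4)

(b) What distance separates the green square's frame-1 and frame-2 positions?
2.3

The green square moved from (7.6, 3.9) to (7.0, 6.1), a distance of √(0.6² + 2.2²) ≈ 2.3.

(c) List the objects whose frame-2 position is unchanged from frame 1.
the purple square, the yellow triangle, the pink hexagon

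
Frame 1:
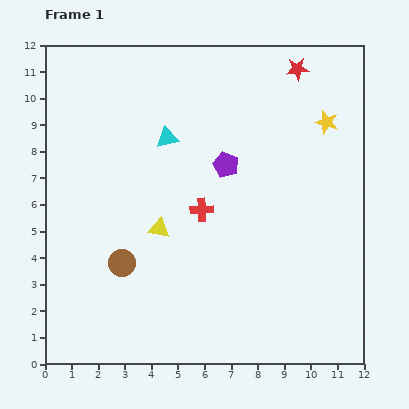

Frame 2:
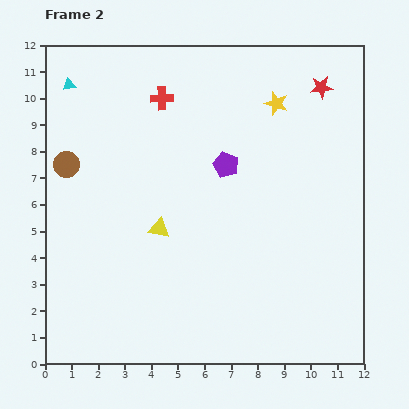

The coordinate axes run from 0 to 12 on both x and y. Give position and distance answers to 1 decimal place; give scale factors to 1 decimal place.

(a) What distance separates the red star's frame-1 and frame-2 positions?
1.1

The red star moved from (9.5, 11.1) to (10.4, 10.4), a distance of √(0.9² + 0.7²) ≈ 1.1.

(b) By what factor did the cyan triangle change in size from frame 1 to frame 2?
0.6×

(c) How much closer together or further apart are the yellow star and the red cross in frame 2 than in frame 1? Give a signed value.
-1.4

Distance in frame 1: 5.7. Distance in frame 2: 4.3.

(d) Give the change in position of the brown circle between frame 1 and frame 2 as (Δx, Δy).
(-2.1, 3.7)

The brown circle was at (2.9, 3.8) in frame 1 and (0.8, 7.5) in frame 2.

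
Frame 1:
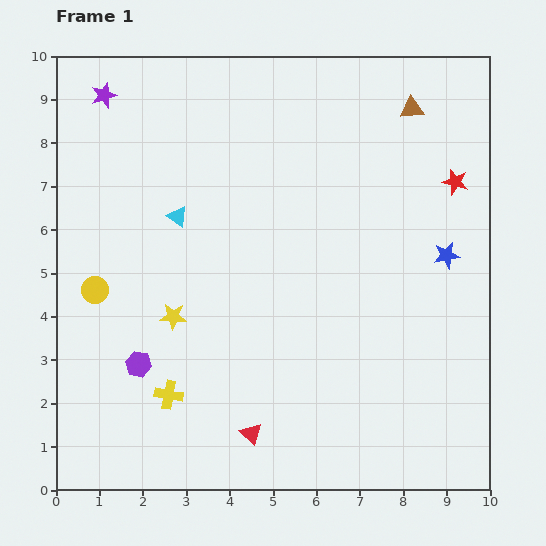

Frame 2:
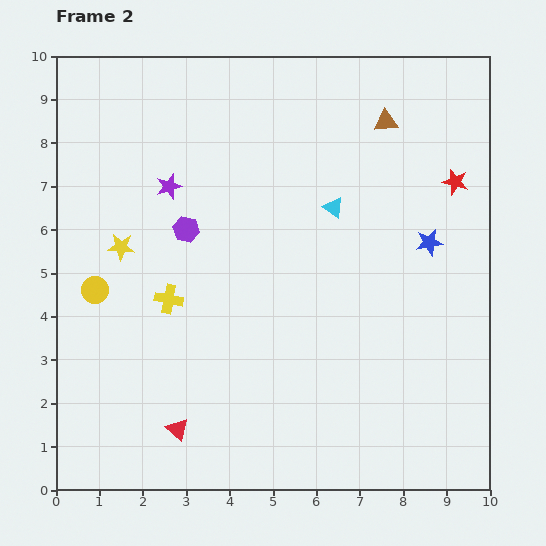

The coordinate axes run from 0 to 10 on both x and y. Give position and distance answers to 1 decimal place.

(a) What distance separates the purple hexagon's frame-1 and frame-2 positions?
3.3

The purple hexagon moved from (1.9, 2.9) to (3.0, 6.0), a distance of √(1.1² + 3.1²) ≈ 3.3.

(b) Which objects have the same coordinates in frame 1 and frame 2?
the yellow circle, the red star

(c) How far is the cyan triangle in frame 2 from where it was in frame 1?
3.6

The cyan triangle moved from (2.8, 6.3) to (6.4, 6.5), a distance of √(3.6² + 0.2²) ≈ 3.6.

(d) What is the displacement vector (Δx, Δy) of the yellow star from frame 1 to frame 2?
(-1.2, 1.6)

The yellow star was at (2.7, 4.0) in frame 1 and (1.5, 5.6) in frame 2.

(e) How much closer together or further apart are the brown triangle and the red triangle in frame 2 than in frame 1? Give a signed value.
+0.2

Distance in frame 1: 8.4. Distance in frame 2: 8.6.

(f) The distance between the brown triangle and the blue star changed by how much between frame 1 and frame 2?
-0.5

Distance in frame 1: 3.5. Distance in frame 2: 3.0.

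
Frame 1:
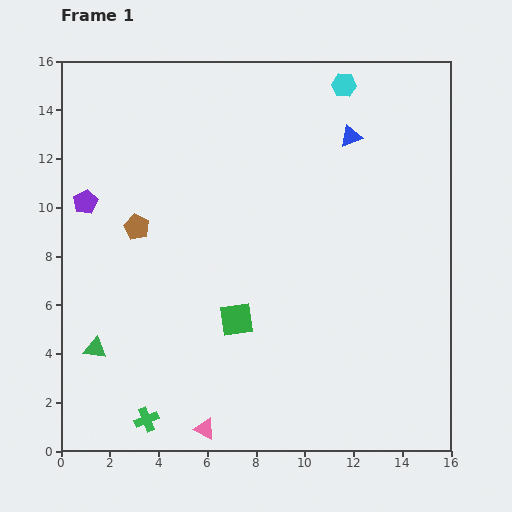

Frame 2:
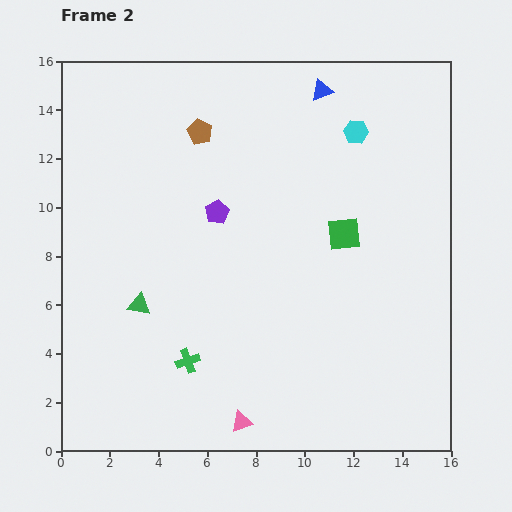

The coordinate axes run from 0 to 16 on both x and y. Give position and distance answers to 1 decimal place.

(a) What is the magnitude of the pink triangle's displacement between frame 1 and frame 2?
1.5

The pink triangle moved from (5.9, 0.9) to (7.4, 1.2), a distance of √(1.5² + 0.3²) ≈ 1.5.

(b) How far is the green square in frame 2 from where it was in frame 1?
5.6

The green square moved from (7.2, 5.4) to (11.6, 8.9), a distance of √(4.4² + 3.5²) ≈ 5.6.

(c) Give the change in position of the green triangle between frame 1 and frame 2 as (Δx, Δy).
(1.8, 1.8)

The green triangle was at (1.4, 4.2) in frame 1 and (3.2, 6.0) in frame 2.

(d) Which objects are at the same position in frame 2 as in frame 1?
none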